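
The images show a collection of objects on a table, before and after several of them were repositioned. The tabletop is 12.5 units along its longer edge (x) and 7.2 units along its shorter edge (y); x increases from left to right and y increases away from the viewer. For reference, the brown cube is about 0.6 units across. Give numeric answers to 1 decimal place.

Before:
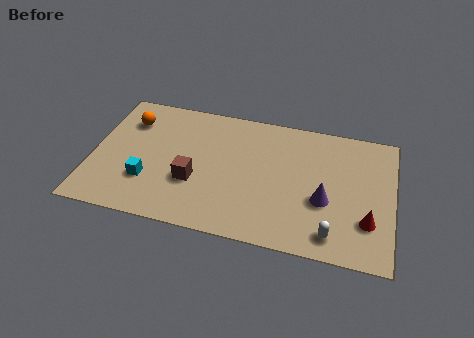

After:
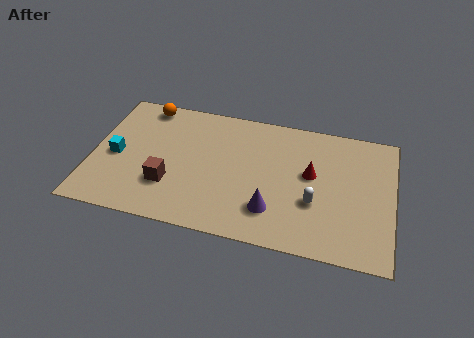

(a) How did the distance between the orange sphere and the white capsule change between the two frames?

-1.5

Before: roughly 9.7 units apart; after: 8.2. That's 1.5 units closer together.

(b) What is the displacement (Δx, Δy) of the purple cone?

(-2.1, -1.0)

The purple cone started near (9.7, 2.8) and ended near (7.6, 1.8).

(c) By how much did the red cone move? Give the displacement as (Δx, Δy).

(-2.4, 2.0)

The red cone started near (11.5, 2.1) and ended near (9.1, 4.1).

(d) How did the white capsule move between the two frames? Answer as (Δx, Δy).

(-0.8, 1.5)

The white capsule started near (10.1, 1.1) and ended near (9.3, 2.6).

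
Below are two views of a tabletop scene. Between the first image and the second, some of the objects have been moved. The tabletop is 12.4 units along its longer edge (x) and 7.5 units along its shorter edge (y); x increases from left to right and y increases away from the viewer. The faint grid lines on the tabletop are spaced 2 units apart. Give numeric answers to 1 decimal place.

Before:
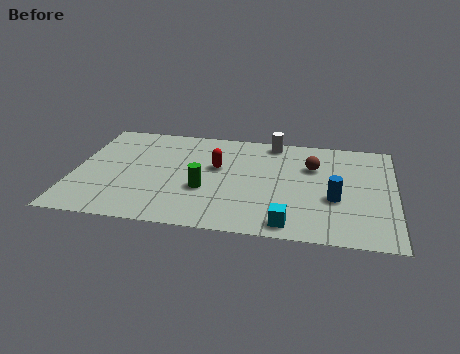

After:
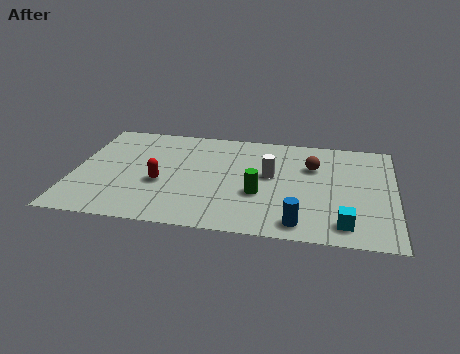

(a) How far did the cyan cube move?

2.1

The cyan cube moved from about (8.4, 0.9) to (10.5, 1.2), a distance of √(2.1² + 0.3²) ≈ 2.1.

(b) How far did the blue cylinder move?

2.3

From (10.1, 2.9) to (8.8, 1.0), the blue cylinder covered √(1.3² + 1.9²) ≈ 2.3 units.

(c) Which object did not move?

the brown sphere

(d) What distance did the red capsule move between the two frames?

2.6

The red capsule was near (5.5, 4.5) before and (3.4, 3.0) after, so it travelled √(2.1² + 1.5²) ≈ 2.6 units.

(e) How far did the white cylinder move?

2.5

From (7.6, 6.7) to (7.6, 4.2), the white cylinder covered √(0.0² + 2.5²) ≈ 2.5 units.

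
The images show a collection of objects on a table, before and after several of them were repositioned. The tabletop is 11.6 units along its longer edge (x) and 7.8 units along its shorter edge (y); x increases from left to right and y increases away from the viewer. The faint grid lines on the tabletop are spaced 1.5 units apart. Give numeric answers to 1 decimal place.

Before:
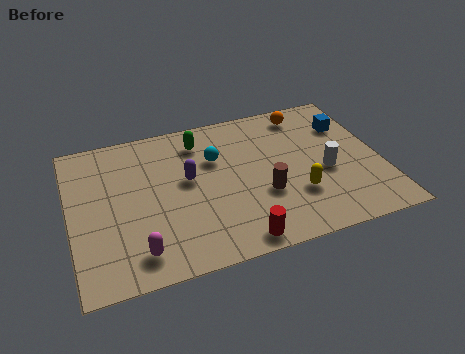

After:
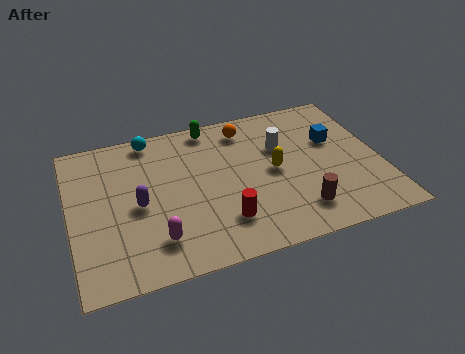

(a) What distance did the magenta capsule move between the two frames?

0.8

The magenta capsule was near (2.3, 1.3) before and (3.0, 1.7) after, so it travelled √(0.7² + 0.4²) ≈ 0.8 units.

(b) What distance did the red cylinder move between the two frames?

1.2

The red cylinder was near (5.9, 0.8) before and (5.5, 1.9) after, so it travelled √(0.4² + 1.1²) ≈ 1.2 units.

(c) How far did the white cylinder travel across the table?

2.3

The white cylinder moved from about (9.5, 3.3) to (8.0, 5.1), a distance of √(1.5² + 1.8²) ≈ 2.3.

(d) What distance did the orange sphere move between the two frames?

2.3

The orange sphere was near (9.1, 6.7) before and (6.8, 6.5) after, so it travelled √(2.3² + 0.2²) ≈ 2.3 units.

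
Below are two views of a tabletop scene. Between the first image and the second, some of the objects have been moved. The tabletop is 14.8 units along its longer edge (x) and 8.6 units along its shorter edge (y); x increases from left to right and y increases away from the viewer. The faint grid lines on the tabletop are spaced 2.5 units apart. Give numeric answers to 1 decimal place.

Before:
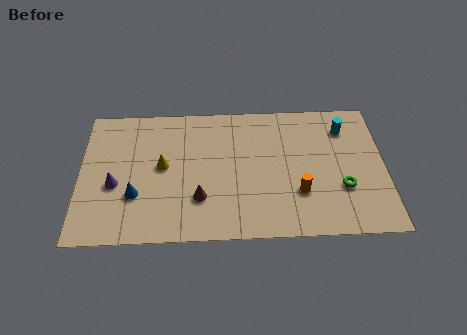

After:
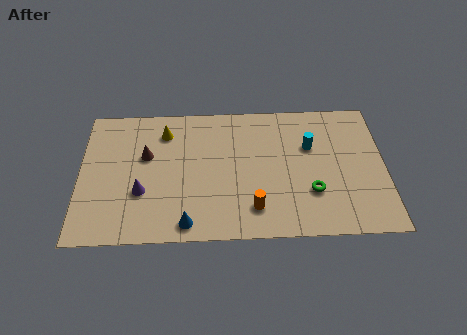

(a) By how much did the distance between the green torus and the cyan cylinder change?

-0.9

They were about 3.8 units apart before and 2.9 after — 0.9 units closer together.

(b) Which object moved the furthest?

the brown cone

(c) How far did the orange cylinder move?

2.4

The orange cylinder moved from about (10.6, 2.7) to (8.4, 1.8), a distance of √(2.2² + 0.9²) ≈ 2.4.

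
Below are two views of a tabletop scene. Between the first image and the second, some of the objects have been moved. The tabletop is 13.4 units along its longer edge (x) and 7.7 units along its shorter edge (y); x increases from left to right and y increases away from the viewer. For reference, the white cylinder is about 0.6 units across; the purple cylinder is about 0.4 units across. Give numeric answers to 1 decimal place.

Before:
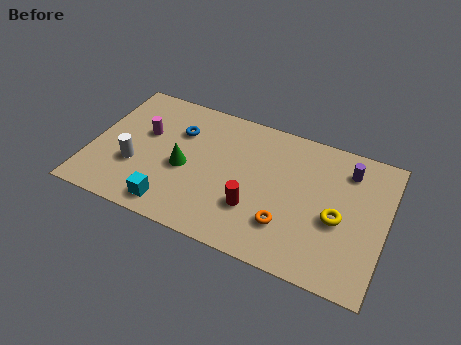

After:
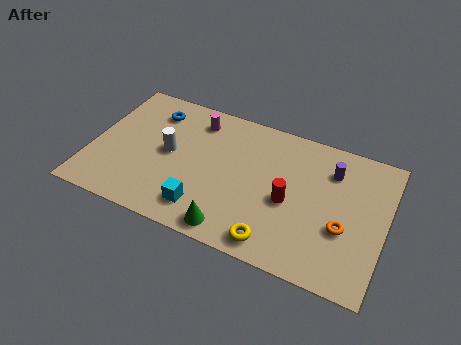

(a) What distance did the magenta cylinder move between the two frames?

2.7

The magenta cylinder was near (2.3, 4.7) before and (4.5, 6.3) after, so it travelled √(2.2² + 1.6²) ≈ 2.7 units.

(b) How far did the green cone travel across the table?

3.5

The green cone moved from about (4.3, 3.4) to (6.8, 0.9), a distance of √(2.5² + 2.5²) ≈ 3.5.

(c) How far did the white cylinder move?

1.9

The white cylinder was near (2.1, 2.7) before and (3.5, 4.0) after, so it travelled √(1.4² + 1.3²) ≈ 1.9 units.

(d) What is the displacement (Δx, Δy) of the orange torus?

(2.5, 0.8)

From the two frames, the orange torus sits at roughly (9.1, 2.1) before and (11.6, 2.9) after.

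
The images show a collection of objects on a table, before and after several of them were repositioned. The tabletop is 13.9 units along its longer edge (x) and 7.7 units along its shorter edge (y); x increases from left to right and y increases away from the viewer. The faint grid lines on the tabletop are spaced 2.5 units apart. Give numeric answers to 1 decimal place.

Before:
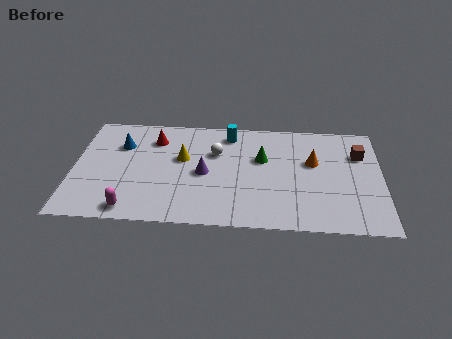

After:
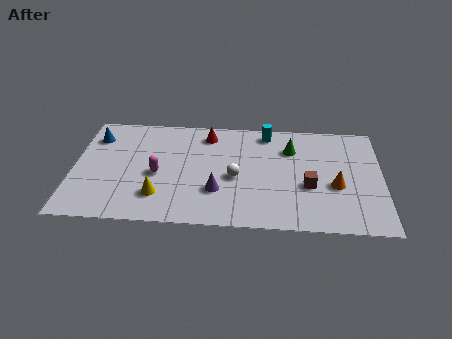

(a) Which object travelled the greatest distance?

the brown cube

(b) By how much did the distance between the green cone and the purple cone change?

+1.7

Before: roughly 2.9 units apart; after: 4.6. That's 1.7 units further apart.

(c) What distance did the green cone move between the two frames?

1.5

From (8.5, 4.8) to (9.8, 5.6), the green cone covered √(1.3² + 0.8²) ≈ 1.5 units.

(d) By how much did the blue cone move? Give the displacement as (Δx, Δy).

(-1.2, 0.5)

The blue cone was at about (2.1, 5.4) and moved to about (0.9, 5.9).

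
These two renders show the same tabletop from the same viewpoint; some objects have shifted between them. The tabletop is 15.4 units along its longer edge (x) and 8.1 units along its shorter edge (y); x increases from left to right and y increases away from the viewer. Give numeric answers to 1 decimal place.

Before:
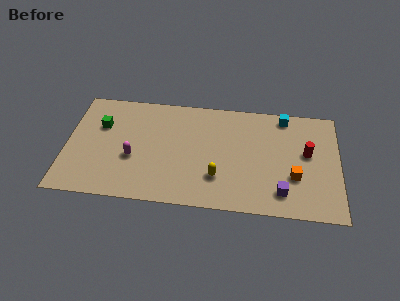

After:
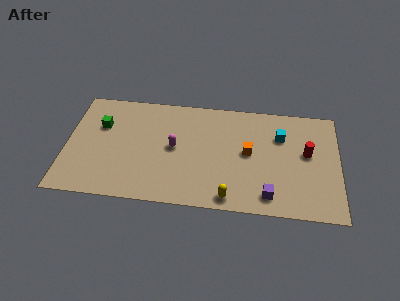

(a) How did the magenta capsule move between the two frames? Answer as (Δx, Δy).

(2.3, 1.0)

The magenta capsule was at about (3.8, 3.2) and moved to about (6.1, 4.2).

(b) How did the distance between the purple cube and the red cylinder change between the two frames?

+0.6

The distance was about 3.3 in the first image and 3.9 in the second, so they moved 0.6 units further apart.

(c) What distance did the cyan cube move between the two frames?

1.5

The cyan cube was near (12.3, 7.2) before and (12.1, 5.7) after, so it travelled √(0.2² + 1.5²) ≈ 1.5 units.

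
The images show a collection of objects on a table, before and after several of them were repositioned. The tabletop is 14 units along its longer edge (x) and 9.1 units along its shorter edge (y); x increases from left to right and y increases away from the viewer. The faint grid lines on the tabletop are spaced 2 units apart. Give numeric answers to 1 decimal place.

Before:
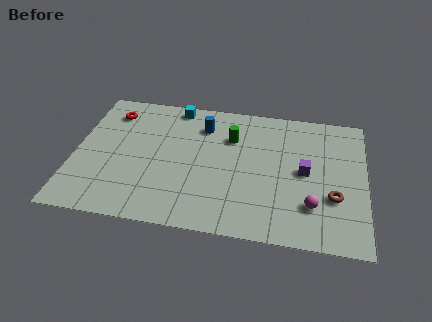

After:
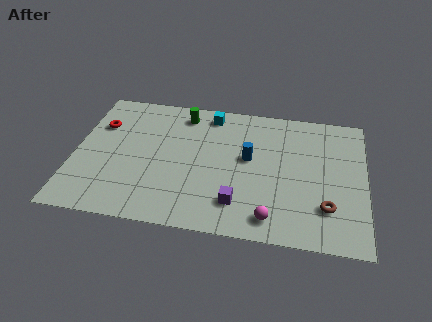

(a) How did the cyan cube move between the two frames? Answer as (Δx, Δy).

(1.7, -0.3)

The cyan cube was at about (4.7, 8.2) and moved to about (6.4, 7.9).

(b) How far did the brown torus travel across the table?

0.8

The brown torus was near (12.5, 3.1) before and (12.2, 2.4) after, so it travelled √(0.3² + 0.7²) ≈ 0.8 units.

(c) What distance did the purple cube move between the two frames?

4.0

The purple cube moved from about (11.1, 4.6) to (8.0, 2.0), a distance of √(3.1² + 2.6²) ≈ 4.0.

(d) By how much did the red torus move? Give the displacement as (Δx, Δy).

(-0.5, -1.0)

The red torus was at about (1.6, 7.3) and moved to about (1.1, 6.3).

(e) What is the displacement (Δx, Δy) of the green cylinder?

(-2.4, 1.3)

The green cylinder was at about (7.5, 6.4) and moved to about (5.1, 7.7).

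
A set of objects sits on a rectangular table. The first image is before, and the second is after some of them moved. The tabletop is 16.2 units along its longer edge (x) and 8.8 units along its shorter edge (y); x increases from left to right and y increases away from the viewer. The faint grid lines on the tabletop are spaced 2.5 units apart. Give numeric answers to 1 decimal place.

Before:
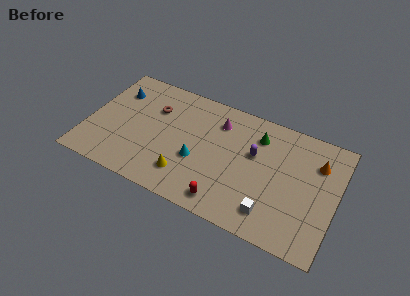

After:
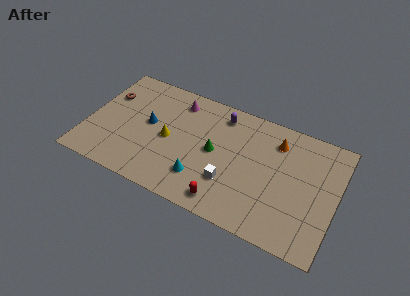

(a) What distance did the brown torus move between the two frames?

3.1

The brown torus moved from about (4.1, 6.1) to (1.0, 6.0), a distance of √(3.1² + 0.1²) ≈ 3.1.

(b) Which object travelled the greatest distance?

the green cone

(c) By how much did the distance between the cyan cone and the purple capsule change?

+1.2

The distance was about 4.0 in the first image and 5.2 in the second, so they moved 1.2 units further apart.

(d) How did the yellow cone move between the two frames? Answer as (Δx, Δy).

(-1.4, 2.2)

The yellow cone was at about (6.7, 2.0) and moved to about (5.3, 4.2).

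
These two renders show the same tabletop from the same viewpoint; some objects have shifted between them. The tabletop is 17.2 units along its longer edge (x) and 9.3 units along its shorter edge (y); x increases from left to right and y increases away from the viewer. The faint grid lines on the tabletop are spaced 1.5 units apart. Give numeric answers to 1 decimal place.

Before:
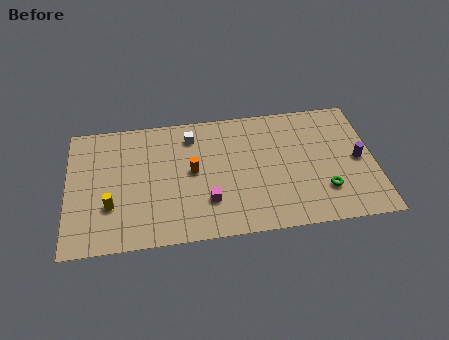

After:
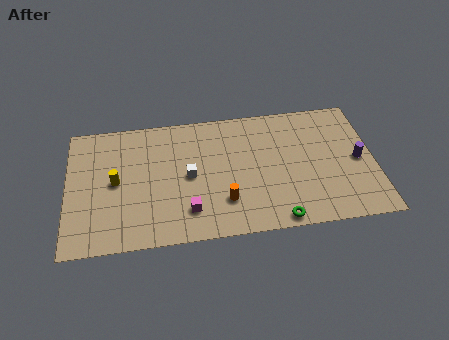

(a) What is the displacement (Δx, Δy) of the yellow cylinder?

(0.3, 1.7)

The yellow cylinder started near (2.4, 3.0) and ended near (2.7, 4.7).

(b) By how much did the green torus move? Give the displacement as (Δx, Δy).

(-2.7, -1.7)

From the two frames, the green torus sits at roughly (14.3, 2.5) before and (11.6, 0.8) after.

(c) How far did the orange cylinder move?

2.9

The orange cylinder was near (7.0, 4.9) before and (8.7, 2.5) after, so it travelled √(1.7² + 2.4²) ≈ 2.9 units.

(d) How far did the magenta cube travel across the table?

1.2

The magenta cube was near (7.8, 2.6) before and (6.7, 2.1) after, so it travelled √(1.1² + 0.5²) ≈ 1.2 units.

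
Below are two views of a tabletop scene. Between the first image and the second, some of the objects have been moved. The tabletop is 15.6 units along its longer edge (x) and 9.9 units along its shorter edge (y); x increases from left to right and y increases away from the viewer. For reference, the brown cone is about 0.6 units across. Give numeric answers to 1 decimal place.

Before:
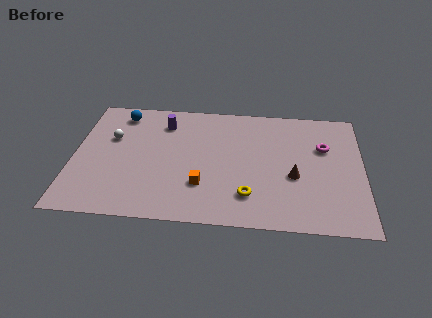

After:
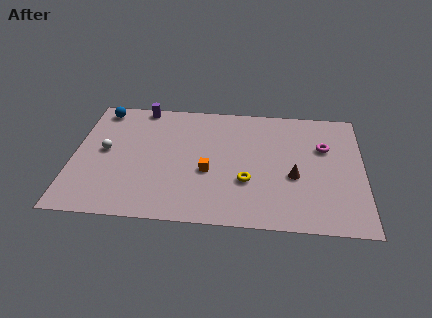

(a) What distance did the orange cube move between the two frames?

1.1

The orange cube was near (7.0, 2.9) before and (7.3, 4.0) after, so it travelled √(0.3² + 1.1²) ≈ 1.1 units.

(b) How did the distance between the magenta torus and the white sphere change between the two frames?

+0.4

The distance was about 11.5 in the first image and 11.9 in the second, so they moved 0.4 units further apart.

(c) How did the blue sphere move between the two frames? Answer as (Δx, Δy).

(-1.1, 0.3)

From the two frames, the blue sphere sits at roughly (2.4, 8.4) before and (1.3, 8.7) after.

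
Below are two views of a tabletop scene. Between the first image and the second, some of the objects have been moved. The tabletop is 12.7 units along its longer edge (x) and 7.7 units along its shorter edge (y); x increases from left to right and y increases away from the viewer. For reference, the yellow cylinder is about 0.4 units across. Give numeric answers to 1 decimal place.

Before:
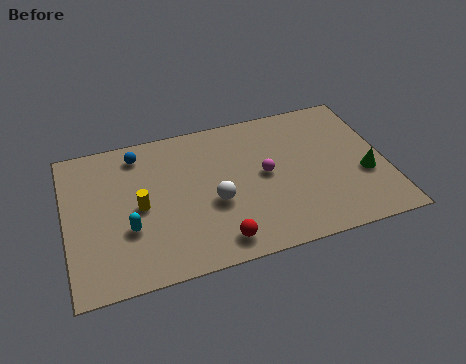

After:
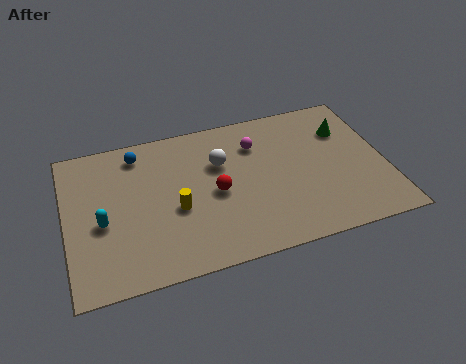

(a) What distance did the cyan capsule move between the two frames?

1.2

The cyan capsule was near (2.4, 2.7) before and (1.4, 3.3) after, so it travelled √(1.0² + 0.6²) ≈ 1.2 units.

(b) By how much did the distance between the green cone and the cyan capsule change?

+0.7

The distance was about 9.4 in the first image and 10.1 in the second, so they moved 0.7 units further apart.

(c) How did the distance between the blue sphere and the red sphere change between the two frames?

-2.0

They were about 6.1 units apart before and 4.1 after — 2.0 units closer together.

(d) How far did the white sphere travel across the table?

2.0

The white sphere moved from about (5.8, 3.1) to (6.2, 5.1), a distance of √(0.4² + 2.0²) ≈ 2.0.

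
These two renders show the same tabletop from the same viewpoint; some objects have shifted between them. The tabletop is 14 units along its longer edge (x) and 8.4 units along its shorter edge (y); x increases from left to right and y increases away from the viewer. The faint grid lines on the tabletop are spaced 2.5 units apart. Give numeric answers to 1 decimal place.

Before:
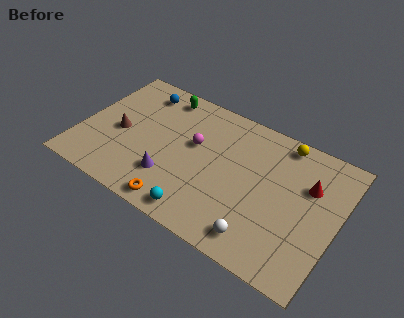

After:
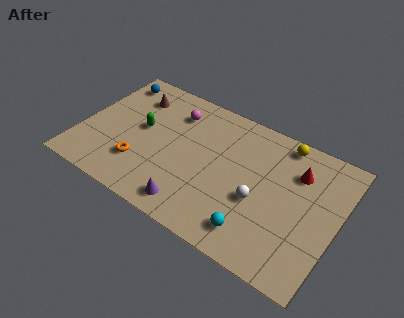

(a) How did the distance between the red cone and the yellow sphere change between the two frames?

-0.8

Before: roughly 2.5 units apart; after: 1.7. That's 0.8 units closer together.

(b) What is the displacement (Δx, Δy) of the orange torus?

(-2.4, 1.4)

The orange torus was at about (5.9, 0.9) and moved to about (3.5, 2.3).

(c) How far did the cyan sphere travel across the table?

2.9

The cyan sphere moved from about (7.1, 1.0) to (10.0, 1.5), a distance of √(2.9² + 0.5²) ≈ 2.9.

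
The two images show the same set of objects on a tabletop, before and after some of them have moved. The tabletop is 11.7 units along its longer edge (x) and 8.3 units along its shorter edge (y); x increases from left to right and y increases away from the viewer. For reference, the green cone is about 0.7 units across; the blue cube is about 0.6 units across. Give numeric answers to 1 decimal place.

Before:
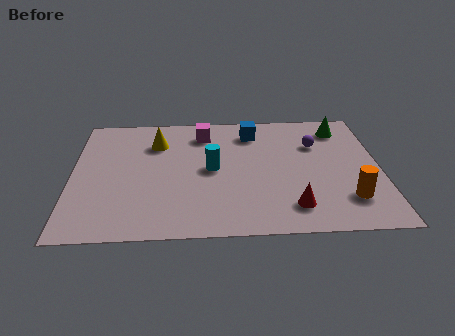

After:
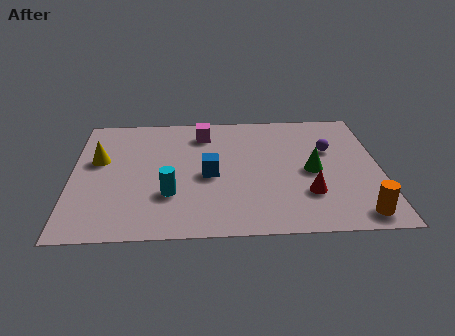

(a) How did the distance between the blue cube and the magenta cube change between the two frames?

+1.0

They were about 1.9 units apart before and 2.9 after — 1.0 units further apart.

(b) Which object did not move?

the magenta cube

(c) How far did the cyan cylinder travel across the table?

2.3

From (5.3, 4.2) to (3.7, 2.6), the cyan cylinder covered √(1.6² + 1.6²) ≈ 2.3 units.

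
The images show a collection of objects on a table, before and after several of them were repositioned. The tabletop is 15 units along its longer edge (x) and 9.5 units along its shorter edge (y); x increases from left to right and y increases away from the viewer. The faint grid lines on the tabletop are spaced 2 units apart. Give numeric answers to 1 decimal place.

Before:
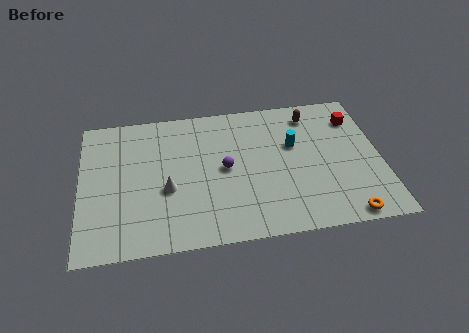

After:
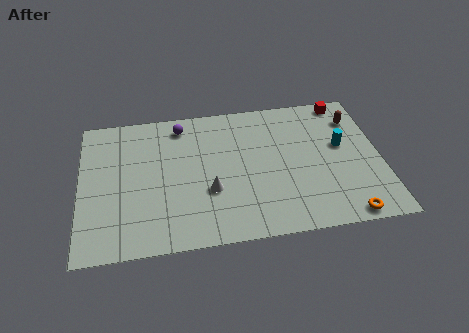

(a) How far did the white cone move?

2.1

The white cone was near (4.3, 3.8) before and (6.4, 3.4) after, so it travelled √(2.1² + 0.4²) ≈ 2.1 units.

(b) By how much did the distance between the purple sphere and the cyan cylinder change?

+4.7

Before: roughly 3.7 units apart; after: 8.4. That's 4.7 units further apart.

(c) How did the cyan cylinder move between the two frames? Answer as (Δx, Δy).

(2.4, -0.4)

The cyan cylinder was at about (10.7, 5.9) and moved to about (13.1, 5.5).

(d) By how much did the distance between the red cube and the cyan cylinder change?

-0.4

They were about 3.5 units apart before and 3.1 after — 0.4 units closer together.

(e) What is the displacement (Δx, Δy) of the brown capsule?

(2.2, -0.6)

From the two frames, the brown capsule sits at roughly (11.7, 7.9) before and (13.9, 7.3) after.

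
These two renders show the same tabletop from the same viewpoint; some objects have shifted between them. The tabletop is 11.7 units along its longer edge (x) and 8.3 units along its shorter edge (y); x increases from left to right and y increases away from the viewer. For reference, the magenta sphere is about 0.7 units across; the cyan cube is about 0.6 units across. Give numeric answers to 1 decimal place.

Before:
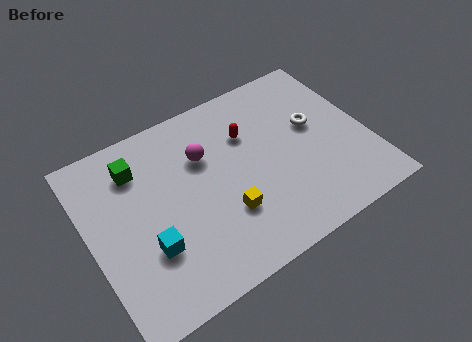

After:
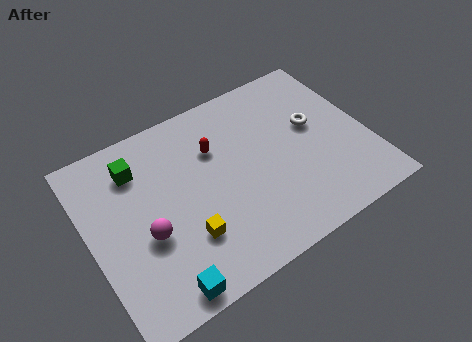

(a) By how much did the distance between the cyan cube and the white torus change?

+0.5

Before: roughly 7.7 units apart; after: 8.2. That's 0.5 units further apart.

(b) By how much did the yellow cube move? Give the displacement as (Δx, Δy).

(-1.7, -0.2)

From the two frames, the yellow cube sits at roughly (5.4, 2.6) before and (3.7, 2.4) after.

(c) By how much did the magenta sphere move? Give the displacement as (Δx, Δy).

(-2.8, -2.3)

From the two frames, the magenta sphere sits at roughly (5.0, 5.6) before and (2.2, 3.3) after.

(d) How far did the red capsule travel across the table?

1.4

The red capsule was near (6.9, 5.7) before and (5.5, 5.7) after, so it travelled √(1.4² + 0.0²) ≈ 1.4 units.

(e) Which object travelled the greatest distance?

the magenta sphere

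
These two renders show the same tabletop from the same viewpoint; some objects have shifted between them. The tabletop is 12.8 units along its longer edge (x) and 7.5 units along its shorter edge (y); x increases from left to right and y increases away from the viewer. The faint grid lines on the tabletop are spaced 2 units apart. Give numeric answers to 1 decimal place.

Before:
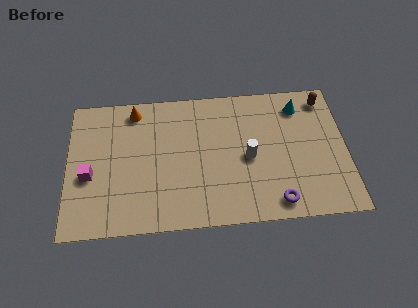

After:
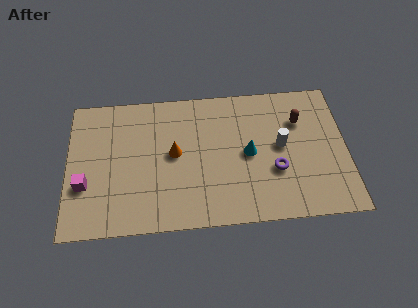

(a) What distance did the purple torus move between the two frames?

1.7

The purple torus moved from about (9.5, 1.0) to (9.5, 2.7), a distance of √(0.0² + 1.7²) ≈ 1.7.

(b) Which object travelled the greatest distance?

the cyan cone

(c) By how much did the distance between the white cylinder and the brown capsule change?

-3.0

They were about 4.6 units apart before and 1.6 after — 3.0 units closer together.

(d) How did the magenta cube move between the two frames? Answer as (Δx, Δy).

(-0.2, -0.5)

The magenta cube started near (1.0, 3.1) and ended near (0.8, 2.6).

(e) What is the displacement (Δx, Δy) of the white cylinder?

(1.5, 0.5)

The white cylinder started near (8.3, 3.5) and ended near (9.8, 4.0).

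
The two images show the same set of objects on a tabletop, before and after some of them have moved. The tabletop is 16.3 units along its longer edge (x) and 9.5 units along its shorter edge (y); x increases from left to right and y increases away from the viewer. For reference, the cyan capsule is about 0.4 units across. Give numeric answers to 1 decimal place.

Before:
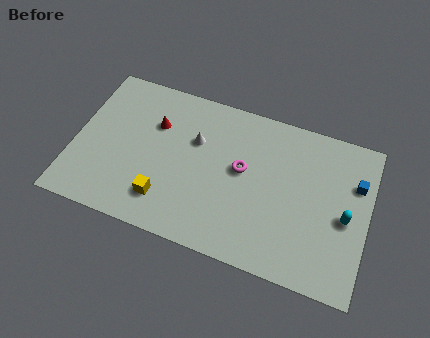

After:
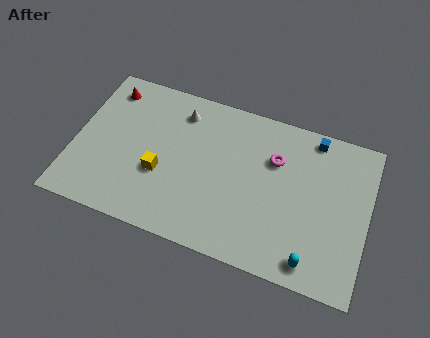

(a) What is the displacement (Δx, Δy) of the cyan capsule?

(-1.6, -3.1)

The cyan capsule was at about (15.1, 4.3) and moved to about (13.5, 1.2).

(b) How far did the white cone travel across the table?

1.8

From (6.6, 6.2) to (5.6, 7.7), the white cone covered √(1.0² + 1.5²) ≈ 1.8 units.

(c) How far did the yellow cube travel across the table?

1.6

The yellow cube moved from about (5.3, 2.1) to (4.9, 3.6), a distance of √(0.4² + 1.5²) ≈ 1.6.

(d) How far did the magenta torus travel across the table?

2.1

The magenta torus moved from about (9.3, 5.3) to (11.0, 6.5), a distance of √(1.7² + 1.2²) ≈ 2.1.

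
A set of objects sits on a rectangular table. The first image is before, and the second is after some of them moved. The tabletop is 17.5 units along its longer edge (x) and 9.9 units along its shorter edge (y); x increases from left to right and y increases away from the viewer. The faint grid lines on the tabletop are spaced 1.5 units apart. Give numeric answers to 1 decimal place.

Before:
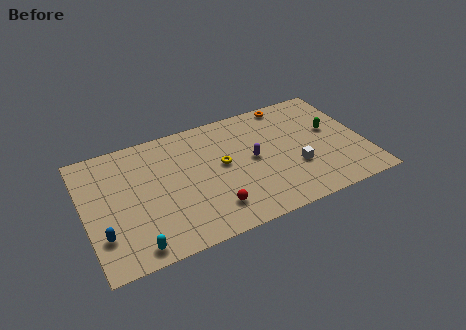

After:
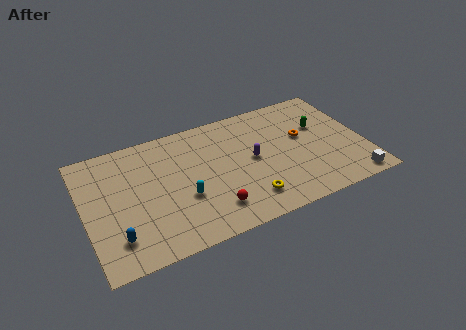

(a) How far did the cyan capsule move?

4.2

From (2.7, 1.1) to (6.0, 3.7), the cyan capsule covered √(3.3² + 2.6²) ≈ 4.2 units.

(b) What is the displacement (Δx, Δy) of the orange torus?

(0.5, -3.2)

From the two frames, the orange torus sits at roughly (13.3, 9.0) before and (13.8, 5.8) after.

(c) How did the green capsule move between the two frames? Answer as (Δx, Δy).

(-0.6, 0.6)

The green capsule started near (15.6, 5.7) and ended near (15.0, 6.3).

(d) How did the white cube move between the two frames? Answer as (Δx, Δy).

(3.3, -2.4)

The white cube was at about (13.0, 3.4) and moved to about (16.3, 1.0).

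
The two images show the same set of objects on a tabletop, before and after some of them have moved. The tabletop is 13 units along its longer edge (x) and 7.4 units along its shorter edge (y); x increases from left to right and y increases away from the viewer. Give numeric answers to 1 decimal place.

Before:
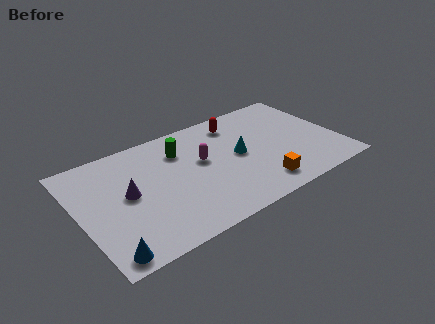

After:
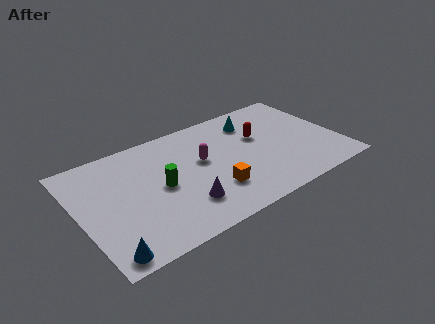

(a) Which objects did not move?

the magenta capsule and the blue cone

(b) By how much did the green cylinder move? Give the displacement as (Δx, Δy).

(-1.3, -1.9)

The green cylinder was at about (5.3, 5.5) and moved to about (4.0, 3.6).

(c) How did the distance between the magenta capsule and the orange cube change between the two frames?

-1.6

Before: roughly 3.8 units apart; after: 2.2. That's 1.6 units closer together.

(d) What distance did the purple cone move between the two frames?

3.2

From (2.4, 3.9) to (4.9, 1.9), the purple cone covered √(2.5² + 2.0²) ≈ 3.2 units.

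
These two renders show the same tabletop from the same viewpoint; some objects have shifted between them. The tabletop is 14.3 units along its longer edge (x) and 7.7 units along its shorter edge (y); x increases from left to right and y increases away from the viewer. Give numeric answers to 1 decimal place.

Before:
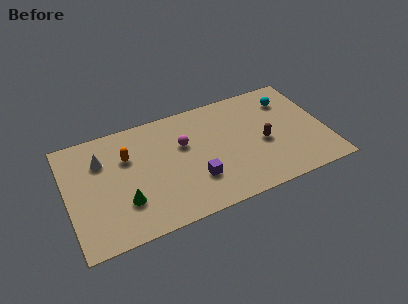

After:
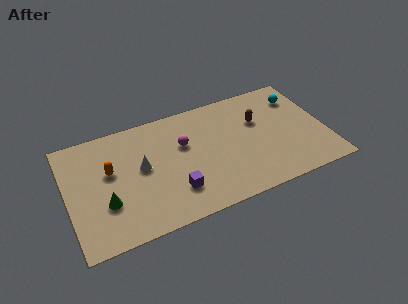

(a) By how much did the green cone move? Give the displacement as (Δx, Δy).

(-1.0, 0.3)

From the two frames, the green cone sits at roughly (3.0, 2.3) before and (2.0, 2.6) after.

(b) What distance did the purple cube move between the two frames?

1.2

The purple cube was near (6.9, 2.3) before and (5.7, 2.0) after, so it travelled √(1.2² + 0.3²) ≈ 1.2 units.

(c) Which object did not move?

the magenta sphere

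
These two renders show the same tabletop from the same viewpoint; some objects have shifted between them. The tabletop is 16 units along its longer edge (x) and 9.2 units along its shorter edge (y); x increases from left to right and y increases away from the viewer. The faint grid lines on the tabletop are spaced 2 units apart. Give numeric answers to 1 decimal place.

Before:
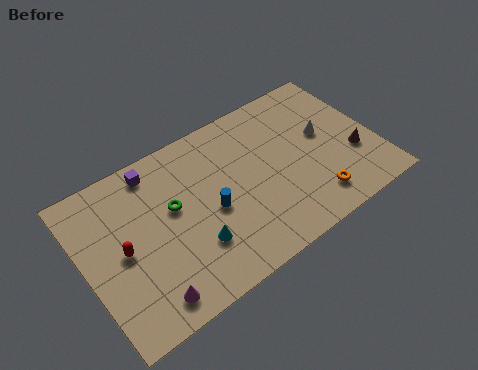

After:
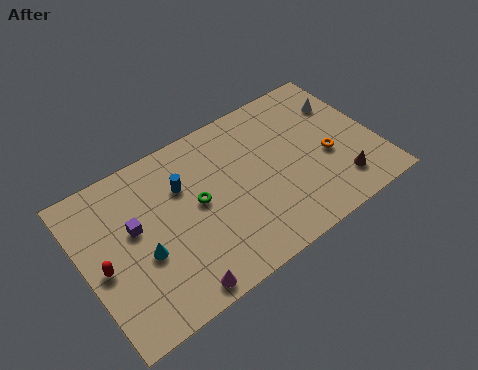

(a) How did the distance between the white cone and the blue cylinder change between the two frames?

+2.4

Before: roughly 6.7 units apart; after: 9.1. That's 2.4 units further apart.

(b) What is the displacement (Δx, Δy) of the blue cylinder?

(-1.2, 2.2)

The blue cylinder was at about (6.8, 4.1) and moved to about (5.6, 6.3).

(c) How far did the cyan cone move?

2.8

The cyan cone moved from about (5.6, 2.7) to (3.0, 3.7), a distance of √(2.6² + 1.0²) ≈ 2.8.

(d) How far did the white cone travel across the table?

1.9

The white cone was near (13.4, 5.2) before and (14.7, 6.6) after, so it travelled √(1.3² + 1.4²) ≈ 1.9 units.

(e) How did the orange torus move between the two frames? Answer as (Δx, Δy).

(1.2, 2.1)

The orange torus started near (12.1, 1.7) and ended near (13.3, 3.8).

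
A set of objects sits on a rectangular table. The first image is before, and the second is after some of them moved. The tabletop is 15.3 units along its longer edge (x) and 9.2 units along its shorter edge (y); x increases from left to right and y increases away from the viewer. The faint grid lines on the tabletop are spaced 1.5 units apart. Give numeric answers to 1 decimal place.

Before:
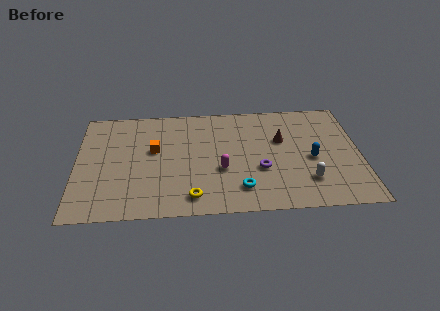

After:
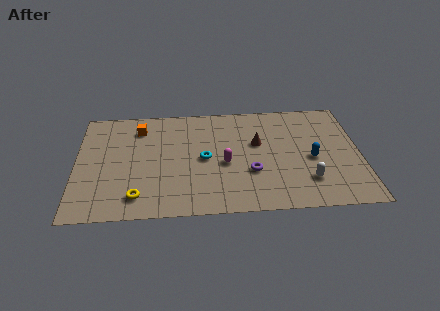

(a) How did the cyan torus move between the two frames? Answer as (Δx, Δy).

(-1.9, 2.6)

From the two frames, the cyan torus sits at roughly (8.8, 1.9) before and (6.9, 4.5) after.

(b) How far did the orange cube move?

2.1

The orange cube was near (4.2, 5.4) before and (3.4, 7.3) after, so it travelled √(0.8² + 1.9²) ≈ 2.1 units.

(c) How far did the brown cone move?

1.3

From (11.1, 5.8) to (9.8, 5.6), the brown cone covered √(1.3² + 0.2²) ≈ 1.3 units.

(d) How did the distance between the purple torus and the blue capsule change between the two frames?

+0.5

The distance was about 2.9 in the first image and 3.4 in the second, so they moved 0.5 units further apart.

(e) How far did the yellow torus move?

2.9

The yellow torus moved from about (6.2, 1.4) to (3.3, 1.6), a distance of √(2.9² + 0.2²) ≈ 2.9.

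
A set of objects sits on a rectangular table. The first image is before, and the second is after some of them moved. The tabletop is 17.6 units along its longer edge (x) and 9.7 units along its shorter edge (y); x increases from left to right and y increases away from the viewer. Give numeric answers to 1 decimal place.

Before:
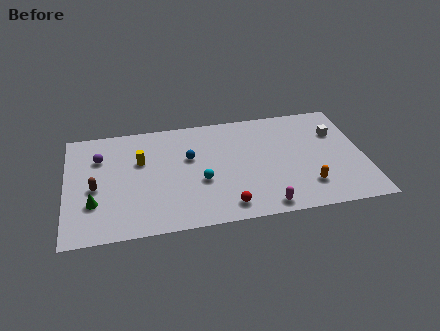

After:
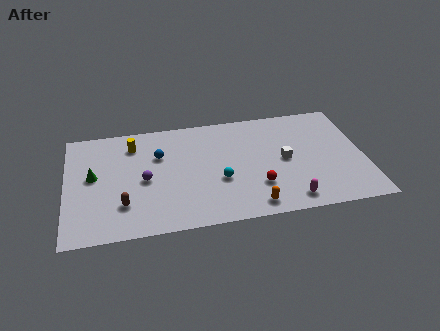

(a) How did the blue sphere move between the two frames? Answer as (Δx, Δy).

(-1.8, 0.5)

The blue sphere started near (7.3, 6.0) and ended near (5.5, 6.5).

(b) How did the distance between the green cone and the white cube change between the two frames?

-3.7

Before: roughly 15.0 units apart; after: 11.3. That's 3.7 units closer together.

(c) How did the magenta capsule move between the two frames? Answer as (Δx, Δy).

(1.5, 0.3)

From the two frames, the magenta capsule sits at roughly (11.5, 1.0) before and (13.0, 1.3) after.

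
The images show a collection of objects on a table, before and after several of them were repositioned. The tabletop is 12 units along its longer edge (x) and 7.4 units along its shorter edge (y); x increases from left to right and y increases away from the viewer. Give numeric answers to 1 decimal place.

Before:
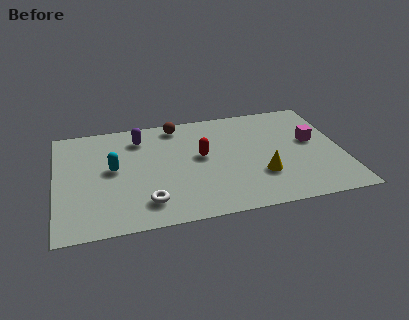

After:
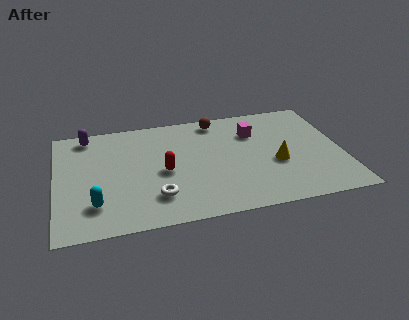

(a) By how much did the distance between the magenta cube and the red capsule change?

-0.4

Before: roughly 4.7 units apart; after: 4.3. That's 0.4 units closer together.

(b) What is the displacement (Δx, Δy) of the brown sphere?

(1.7, 0.0)

The brown sphere was at about (5.2, 6.5) and moved to about (6.9, 6.5).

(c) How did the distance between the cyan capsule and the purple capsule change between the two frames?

+2.5

The distance was about 2.2 in the first image and 4.7 in the second, so they moved 2.5 units further apart.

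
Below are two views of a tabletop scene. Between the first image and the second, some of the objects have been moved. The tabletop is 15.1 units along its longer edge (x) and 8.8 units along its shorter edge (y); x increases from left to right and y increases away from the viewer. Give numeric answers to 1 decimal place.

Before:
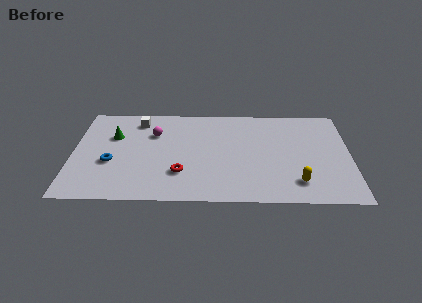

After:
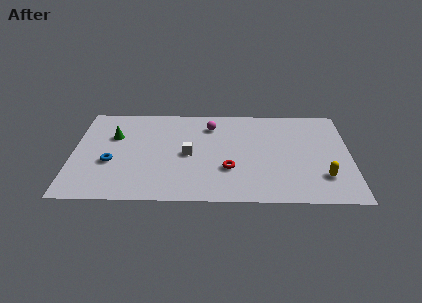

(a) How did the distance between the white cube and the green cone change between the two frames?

+2.4

They were about 2.0 units apart before and 4.4 after — 2.4 units further apart.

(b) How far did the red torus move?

2.6

From (5.9, 2.5) to (8.5, 2.9), the red torus covered √(2.6² + 0.4²) ≈ 2.6 units.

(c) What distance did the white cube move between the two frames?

4.2

The white cube moved from about (3.5, 7.3) to (6.3, 4.2), a distance of √(2.8² + 3.1²) ≈ 4.2.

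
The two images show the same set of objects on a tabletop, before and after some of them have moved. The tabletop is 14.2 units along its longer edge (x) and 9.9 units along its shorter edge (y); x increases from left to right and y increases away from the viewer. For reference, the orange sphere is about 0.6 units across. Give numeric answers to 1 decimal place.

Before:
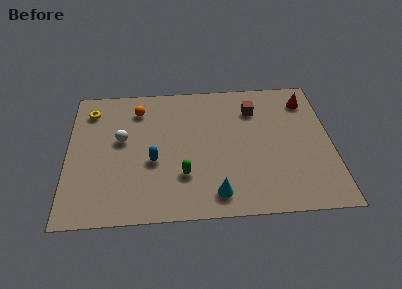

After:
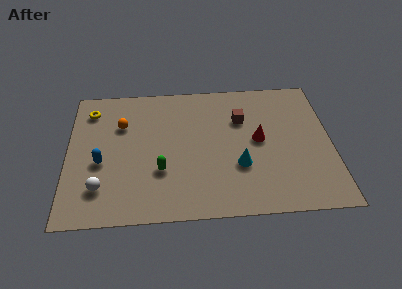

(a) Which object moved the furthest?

the red cone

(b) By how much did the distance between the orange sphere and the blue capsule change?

-1.1

The distance was about 4.0 in the first image and 2.9 in the second, so they moved 1.1 units closer together.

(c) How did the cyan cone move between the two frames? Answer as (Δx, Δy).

(1.3, 1.9)

The cyan cone started near (7.9, 1.5) and ended near (9.2, 3.4).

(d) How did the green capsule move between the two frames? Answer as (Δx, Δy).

(-1.2, 0.4)

The green capsule was at about (6.2, 2.9) and moved to about (5.0, 3.3).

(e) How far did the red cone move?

3.9

The red cone moved from about (13.0, 8.0) to (10.3, 5.2), a distance of √(2.7² + 2.8²) ≈ 3.9.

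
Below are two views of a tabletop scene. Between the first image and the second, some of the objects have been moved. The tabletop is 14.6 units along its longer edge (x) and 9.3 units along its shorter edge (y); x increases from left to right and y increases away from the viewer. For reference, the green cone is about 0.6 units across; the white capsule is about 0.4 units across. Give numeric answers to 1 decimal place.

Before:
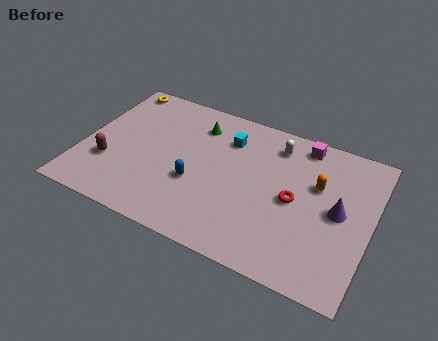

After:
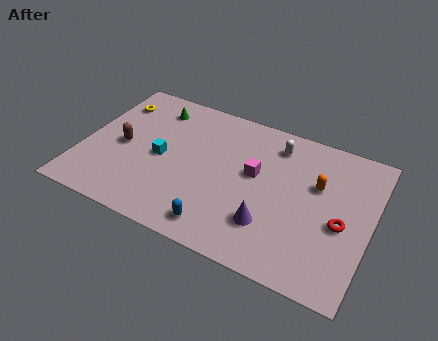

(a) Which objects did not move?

the white capsule and the orange capsule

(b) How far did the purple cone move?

3.9

The purple cone moved from about (13.0, 4.7) to (9.8, 2.5), a distance of √(3.2² + 2.2²) ≈ 3.9.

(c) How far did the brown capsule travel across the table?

1.5

The brown capsule was near (1.5, 3.0) before and (2.0, 4.4) after, so it travelled √(0.5² + 1.4²) ≈ 1.5 units.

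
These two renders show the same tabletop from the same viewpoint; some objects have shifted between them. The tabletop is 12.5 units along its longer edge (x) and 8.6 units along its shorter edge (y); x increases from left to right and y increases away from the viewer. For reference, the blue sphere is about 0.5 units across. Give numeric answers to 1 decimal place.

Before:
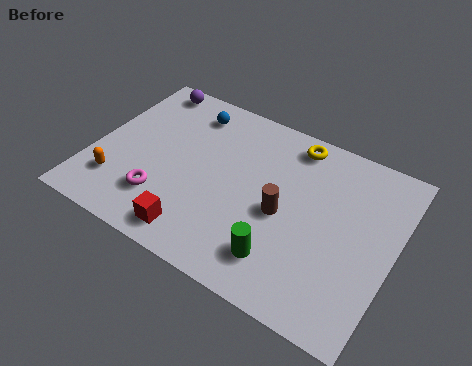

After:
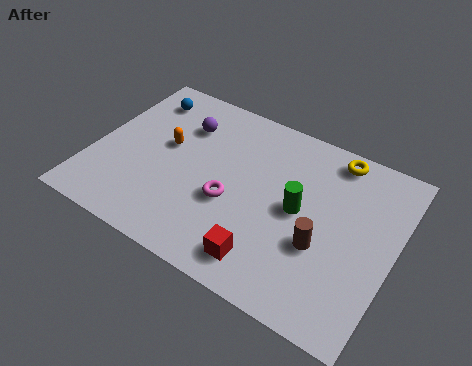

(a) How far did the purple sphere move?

2.4

The purple sphere was near (1.5, 7.7) before and (3.4, 6.3) after, so it travelled √(1.9² + 1.4²) ≈ 2.4 units.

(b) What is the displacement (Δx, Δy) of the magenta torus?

(2.7, 1.2)

From the two frames, the magenta torus sits at roughly (3.2, 2.2) before and (5.9, 3.4) after.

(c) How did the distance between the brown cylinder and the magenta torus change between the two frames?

-1.3

They were about 5.1 units apart before and 3.8 after — 1.3 units closer together.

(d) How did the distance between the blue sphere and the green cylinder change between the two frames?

+0.4

The distance was about 7.2 in the first image and 7.6 in the second, so they moved 0.4 units further apart.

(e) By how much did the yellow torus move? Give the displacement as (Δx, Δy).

(1.7, 0.1)

From the two frames, the yellow torus sits at roughly (7.9, 7.5) before and (9.6, 7.6) after.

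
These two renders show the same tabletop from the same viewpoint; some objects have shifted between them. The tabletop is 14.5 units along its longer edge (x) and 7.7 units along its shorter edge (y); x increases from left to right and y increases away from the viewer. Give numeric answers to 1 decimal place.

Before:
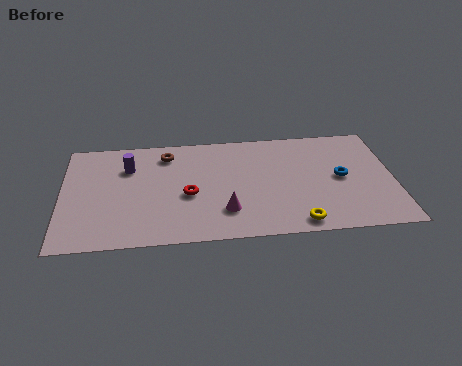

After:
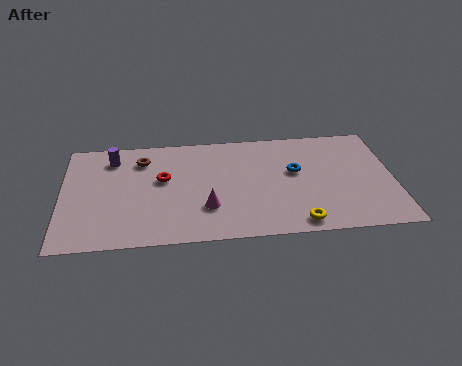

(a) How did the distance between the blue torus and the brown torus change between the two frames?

-1.1

The distance was about 8.0 in the first image and 6.9 in the second, so they moved 1.1 units closer together.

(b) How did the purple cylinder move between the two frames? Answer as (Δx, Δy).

(-0.7, 0.7)

From the two frames, the purple cylinder sits at roughly (2.9, 5.5) before and (2.2, 6.2) after.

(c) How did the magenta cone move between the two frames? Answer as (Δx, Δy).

(-0.8, 0.3)

The magenta cone was at about (7.1, 2.0) and moved to about (6.3, 2.3).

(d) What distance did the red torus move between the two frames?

1.6

The red torus was near (5.5, 3.3) before and (4.4, 4.5) after, so it travelled √(1.1² + 1.2²) ≈ 1.6 units.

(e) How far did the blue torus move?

2.1

From (12.2, 3.9) to (10.2, 4.5), the blue torus covered √(2.0² + 0.6²) ≈ 2.1 units.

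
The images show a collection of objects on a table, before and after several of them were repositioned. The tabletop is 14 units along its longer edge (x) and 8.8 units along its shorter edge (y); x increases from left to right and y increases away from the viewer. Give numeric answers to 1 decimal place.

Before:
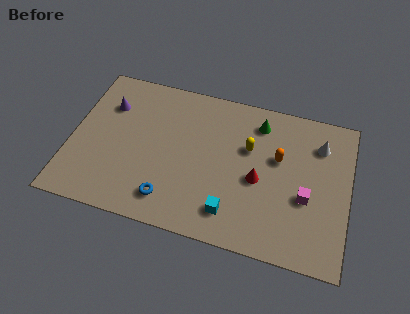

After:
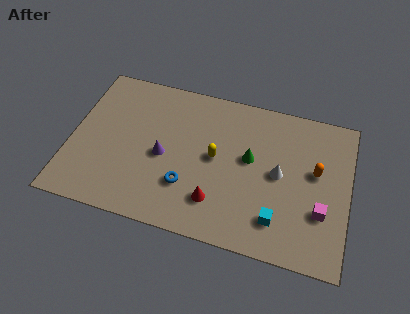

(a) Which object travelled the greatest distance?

the purple cone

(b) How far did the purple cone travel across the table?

3.8

The purple cone moved from about (1.7, 6.3) to (4.7, 4.0), a distance of √(3.0² + 2.3²) ≈ 3.8.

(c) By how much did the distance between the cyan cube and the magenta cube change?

-1.7

They were about 4.0 units apart before and 2.3 after — 1.7 units closer together.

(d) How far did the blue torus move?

1.3

From (5.2, 1.6) to (6.0, 2.6), the blue torus covered √(0.8² + 1.0²) ≈ 1.3 units.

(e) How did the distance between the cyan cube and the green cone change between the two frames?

-2.1

They were about 5.6 units apart before and 3.5 after — 2.1 units closer together.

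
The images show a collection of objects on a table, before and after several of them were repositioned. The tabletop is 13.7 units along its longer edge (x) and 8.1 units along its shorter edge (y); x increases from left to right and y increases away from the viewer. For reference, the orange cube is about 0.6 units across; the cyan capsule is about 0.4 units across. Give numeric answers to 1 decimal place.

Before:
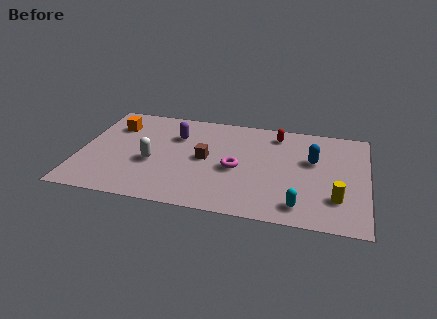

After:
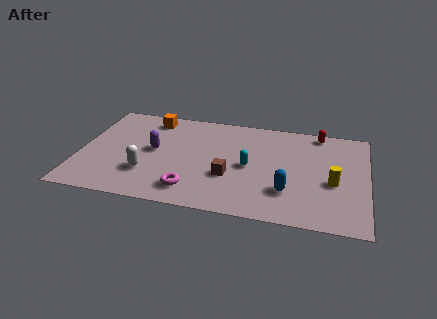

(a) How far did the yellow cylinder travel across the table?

1.2

The yellow cylinder was near (12.3, 2.2) before and (12.1, 3.4) after, so it travelled √(0.2² + 1.2²) ≈ 1.2 units.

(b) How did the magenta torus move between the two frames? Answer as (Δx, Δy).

(-2.0, -2.1)

The magenta torus started near (7.5, 3.6) and ended near (5.5, 1.5).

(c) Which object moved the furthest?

the cyan capsule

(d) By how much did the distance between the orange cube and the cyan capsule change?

-4.5

They were about 10.2 units apart before and 5.7 after — 4.5 units closer together.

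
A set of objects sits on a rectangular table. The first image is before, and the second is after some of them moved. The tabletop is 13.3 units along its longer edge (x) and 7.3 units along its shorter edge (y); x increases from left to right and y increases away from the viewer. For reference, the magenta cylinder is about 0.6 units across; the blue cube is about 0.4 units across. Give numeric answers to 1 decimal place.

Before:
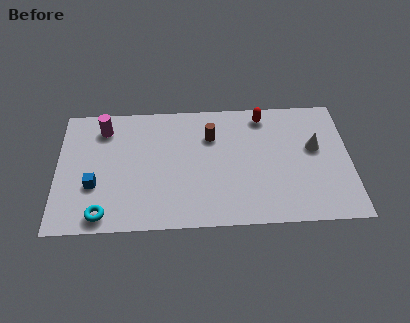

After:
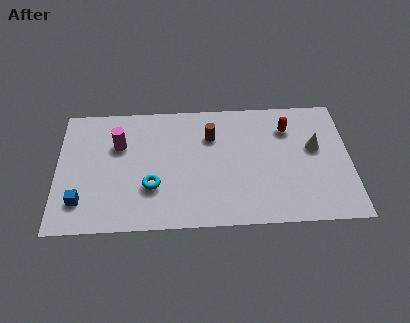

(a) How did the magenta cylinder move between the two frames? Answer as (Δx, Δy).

(0.7, -1.0)

From the two frames, the magenta cylinder sits at roughly (2.1, 5.9) before and (2.8, 4.9) after.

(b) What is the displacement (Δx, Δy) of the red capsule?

(1.1, -0.8)

The red capsule started near (9.4, 6.3) and ended near (10.5, 5.5).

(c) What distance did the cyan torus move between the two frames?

2.7

The cyan torus moved from about (2.1, 0.9) to (4.3, 2.4), a distance of √(2.2² + 1.5²) ≈ 2.7.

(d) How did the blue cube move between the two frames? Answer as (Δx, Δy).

(-0.6, -0.9)

From the two frames, the blue cube sits at roughly (1.7, 2.6) before and (1.1, 1.7) after.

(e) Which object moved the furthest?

the cyan torus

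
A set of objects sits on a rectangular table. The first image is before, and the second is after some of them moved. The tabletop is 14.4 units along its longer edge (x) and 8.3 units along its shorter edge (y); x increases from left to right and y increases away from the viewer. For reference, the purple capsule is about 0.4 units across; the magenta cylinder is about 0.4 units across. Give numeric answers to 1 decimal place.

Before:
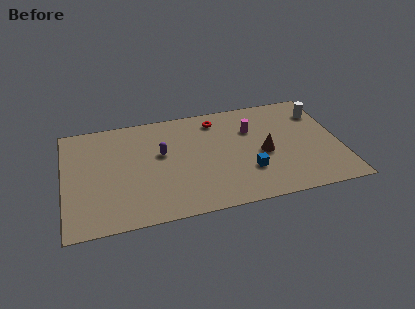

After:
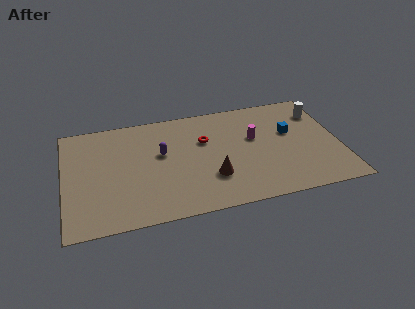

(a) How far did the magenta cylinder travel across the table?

0.7

The magenta cylinder moved from about (9.9, 5.7) to (10.0, 5.0), a distance of √(0.1² + 0.7²) ≈ 0.7.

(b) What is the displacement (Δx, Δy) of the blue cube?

(2.4, 2.5)

The blue cube started near (9.5, 2.5) and ended near (11.9, 5.0).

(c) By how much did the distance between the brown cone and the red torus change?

-1.0

They were about 3.9 units apart before and 2.9 after — 1.0 units closer together.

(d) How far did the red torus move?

1.7

The red torus was near (8.1, 6.9) before and (7.4, 5.4) after, so it travelled √(0.7² + 1.5²) ≈ 1.7 units.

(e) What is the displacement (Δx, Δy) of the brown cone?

(-2.8, -1.2)

The brown cone started near (10.4, 3.7) and ended near (7.6, 2.5).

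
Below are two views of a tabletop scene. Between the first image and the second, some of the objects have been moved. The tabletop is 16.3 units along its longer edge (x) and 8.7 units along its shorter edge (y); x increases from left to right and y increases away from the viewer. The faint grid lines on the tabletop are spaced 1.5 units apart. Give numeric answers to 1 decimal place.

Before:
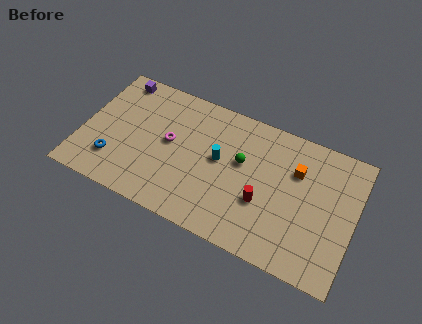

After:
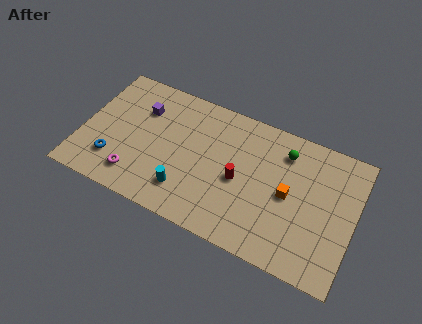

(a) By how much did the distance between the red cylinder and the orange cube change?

-0.4

They were about 3.3 units apart before and 2.9 after — 0.4 units closer together.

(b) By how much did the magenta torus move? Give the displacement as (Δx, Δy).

(-1.7, -3.0)

From the two frames, the magenta torus sits at roughly (5.2, 4.7) before and (3.5, 1.7) after.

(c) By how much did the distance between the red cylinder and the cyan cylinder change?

+0.4

The distance was about 3.2 in the first image and 3.6 in the second, so they moved 0.4 units further apart.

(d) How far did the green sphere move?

2.9

From (9.5, 5.2) to (11.9, 6.9), the green sphere covered √(2.4² + 1.7²) ≈ 2.9 units.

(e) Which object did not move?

the blue torus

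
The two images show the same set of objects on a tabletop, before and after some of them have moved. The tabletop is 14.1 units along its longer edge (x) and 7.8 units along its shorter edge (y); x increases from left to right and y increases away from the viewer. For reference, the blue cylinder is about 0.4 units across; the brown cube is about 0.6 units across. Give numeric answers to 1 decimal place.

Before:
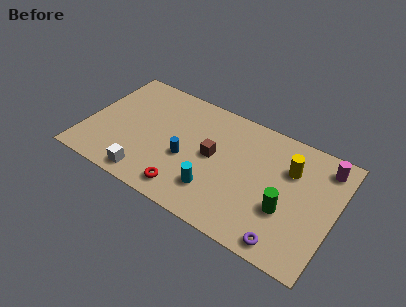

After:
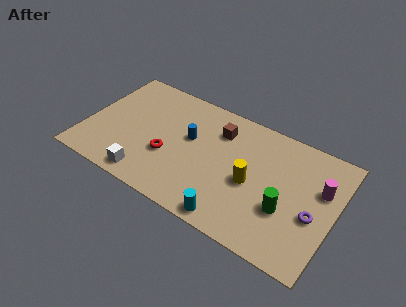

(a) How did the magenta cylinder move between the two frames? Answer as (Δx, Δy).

(0.0, -1.5)

The magenta cylinder started near (13.2, 6.5) and ended near (13.2, 5.0).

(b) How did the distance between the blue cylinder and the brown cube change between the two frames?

+0.3

The distance was about 1.7 in the first image and 2.0 in the second, so they moved 0.3 units further apart.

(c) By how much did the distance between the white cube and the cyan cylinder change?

+1.1

They were about 3.8 units apart before and 4.9 after — 1.1 units further apart.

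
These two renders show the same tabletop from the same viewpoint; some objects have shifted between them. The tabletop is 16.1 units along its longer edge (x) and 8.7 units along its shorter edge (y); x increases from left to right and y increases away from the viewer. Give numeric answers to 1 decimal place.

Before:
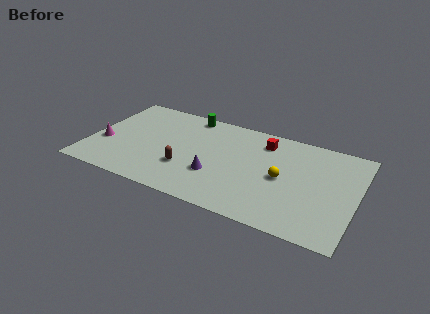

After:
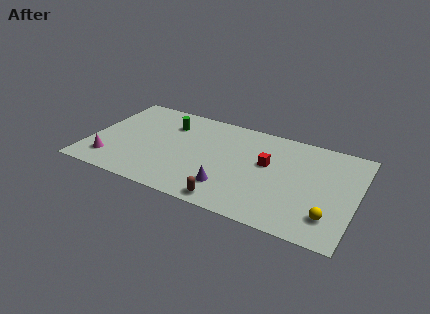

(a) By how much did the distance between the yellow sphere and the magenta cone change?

+2.4

Before: roughly 10.8 units apart; after: 13.2. That's 2.4 units further apart.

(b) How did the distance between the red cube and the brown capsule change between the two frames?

-1.4

Before: roughly 6.0 units apart; after: 4.6. That's 1.4 units closer together.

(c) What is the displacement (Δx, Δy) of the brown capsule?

(2.9, -1.9)

The brown capsule started near (6.0, 2.8) and ended near (8.9, 0.9).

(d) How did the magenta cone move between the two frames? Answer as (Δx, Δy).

(0.6, -1.5)

From the two frames, the magenta cone sits at roughly (0.9, 3.3) before and (1.5, 1.8) after.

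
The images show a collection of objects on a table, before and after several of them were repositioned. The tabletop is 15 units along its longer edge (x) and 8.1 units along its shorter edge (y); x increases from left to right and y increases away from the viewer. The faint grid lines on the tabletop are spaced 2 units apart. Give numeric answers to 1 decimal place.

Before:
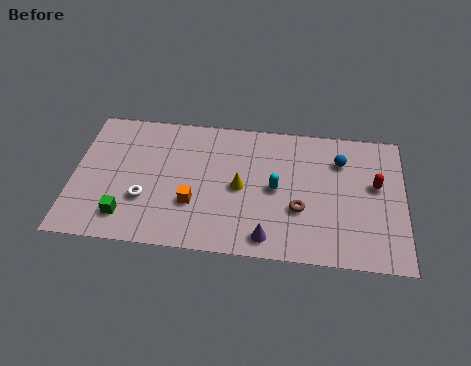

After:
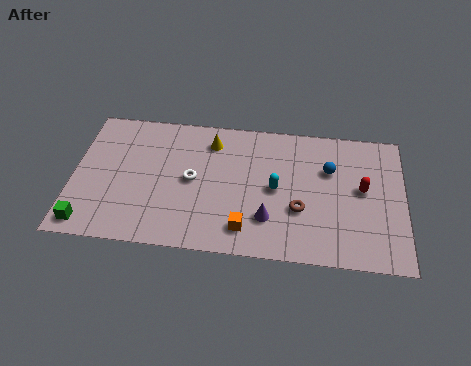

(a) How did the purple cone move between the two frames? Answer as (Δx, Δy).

(0.0, 1.1)

From the two frames, the purple cone sits at roughly (8.9, 1.1) before and (8.9, 2.2) after.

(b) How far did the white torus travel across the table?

2.5

The white torus moved from about (3.3, 2.7) to (5.4, 4.1), a distance of √(2.1² + 1.4²) ≈ 2.5.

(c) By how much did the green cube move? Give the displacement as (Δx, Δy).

(-1.7, -0.6)

From the two frames, the green cube sits at roughly (2.5, 1.6) before and (0.8, 1.0) after.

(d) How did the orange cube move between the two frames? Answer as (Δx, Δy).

(2.4, -1.2)

The orange cube started near (5.5, 2.7) and ended near (7.9, 1.5).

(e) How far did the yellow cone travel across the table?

3.0

From (7.6, 3.9) to (6.2, 6.5), the yellow cone covered √(1.4² + 2.6²) ≈ 3.0 units.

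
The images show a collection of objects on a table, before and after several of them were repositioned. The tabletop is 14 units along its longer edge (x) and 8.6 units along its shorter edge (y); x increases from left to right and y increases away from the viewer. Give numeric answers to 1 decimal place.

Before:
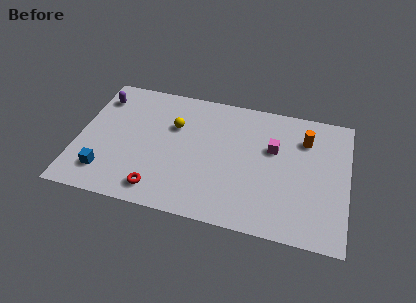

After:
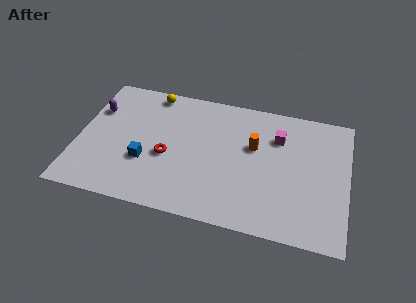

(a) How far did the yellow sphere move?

2.4

The yellow sphere moved from about (4.9, 5.7) to (3.6, 7.7), a distance of √(1.3² + 2.0²) ≈ 2.4.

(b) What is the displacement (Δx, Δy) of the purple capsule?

(-0.1, -0.9)

The purple capsule was at about (0.9, 6.8) and moved to about (0.8, 5.9).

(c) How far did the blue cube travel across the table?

2.3

The blue cube was near (1.6, 1.8) before and (3.6, 3.0) after, so it travelled √(2.0² + 1.2²) ≈ 2.3 units.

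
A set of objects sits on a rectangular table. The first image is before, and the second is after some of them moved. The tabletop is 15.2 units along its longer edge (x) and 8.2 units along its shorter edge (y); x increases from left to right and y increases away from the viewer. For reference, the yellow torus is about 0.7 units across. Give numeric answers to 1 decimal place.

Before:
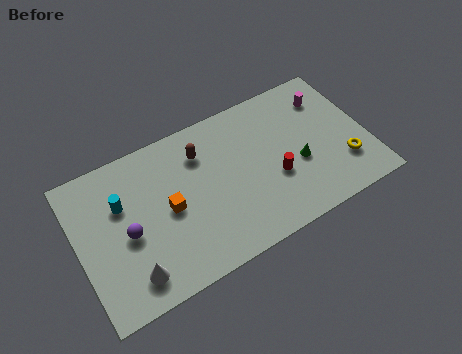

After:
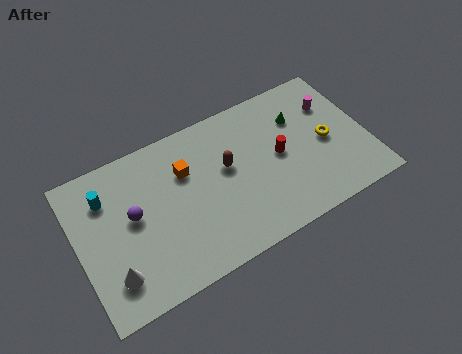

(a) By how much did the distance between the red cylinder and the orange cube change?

-0.6

The distance was about 5.6 in the first image and 5.0 in the second, so they moved 0.6 units closer together.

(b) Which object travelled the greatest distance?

the green cone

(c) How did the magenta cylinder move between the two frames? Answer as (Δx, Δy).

(0.2, -0.5)

The magenta cylinder started near (13.5, 6.3) and ended near (13.7, 5.8).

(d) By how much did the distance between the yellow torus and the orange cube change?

-1.8

The distance was about 9.3 in the first image and 7.5 in the second, so they moved 1.8 units closer together.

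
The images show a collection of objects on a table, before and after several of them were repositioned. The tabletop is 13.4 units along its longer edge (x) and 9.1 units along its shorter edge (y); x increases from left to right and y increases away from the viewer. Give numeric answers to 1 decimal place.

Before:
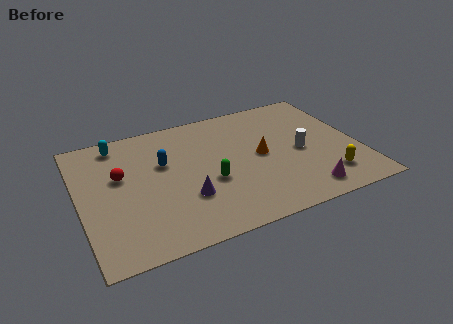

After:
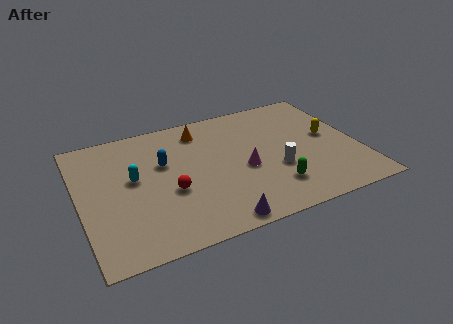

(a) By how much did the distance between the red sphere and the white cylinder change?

-3.6

They were about 8.7 units apart before and 5.1 after — 3.6 units closer together.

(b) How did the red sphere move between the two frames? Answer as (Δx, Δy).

(2.2, -1.9)

The red sphere started near (2.0, 5.5) and ended near (4.2, 3.6).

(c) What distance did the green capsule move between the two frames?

3.3

The green capsule moved from about (6.1, 3.6) to (9.0, 2.1), a distance of √(2.9² + 1.5²) ≈ 3.3.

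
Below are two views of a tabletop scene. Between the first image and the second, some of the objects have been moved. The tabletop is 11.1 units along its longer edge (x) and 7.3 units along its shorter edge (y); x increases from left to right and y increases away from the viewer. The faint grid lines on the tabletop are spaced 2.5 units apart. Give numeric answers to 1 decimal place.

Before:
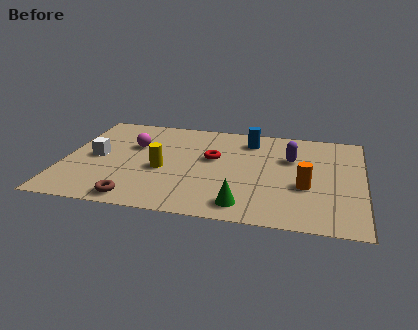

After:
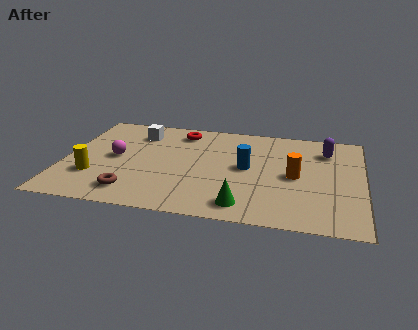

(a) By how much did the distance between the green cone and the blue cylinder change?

-2.1

They were about 4.8 units apart before and 2.7 after — 2.1 units closer together.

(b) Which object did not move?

the green cone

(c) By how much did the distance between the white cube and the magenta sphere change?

+0.4

The distance was about 1.7 in the first image and 2.1 in the second, so they moved 0.4 units further apart.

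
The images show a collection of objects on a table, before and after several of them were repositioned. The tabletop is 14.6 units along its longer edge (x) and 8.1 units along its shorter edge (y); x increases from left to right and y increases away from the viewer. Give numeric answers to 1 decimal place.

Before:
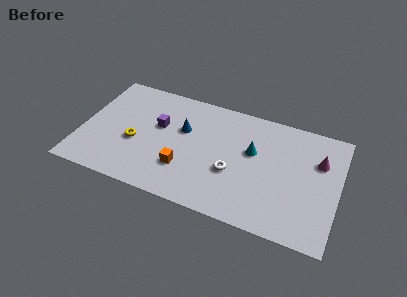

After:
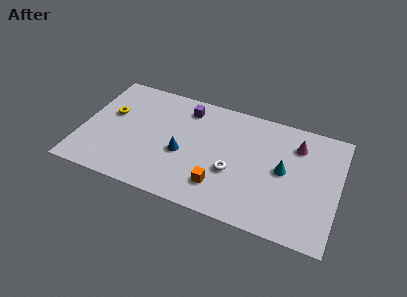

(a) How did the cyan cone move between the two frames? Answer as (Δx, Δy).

(1.8, -0.7)

From the two frames, the cyan cone sits at roughly (9.7, 4.9) before and (11.5, 4.2) after.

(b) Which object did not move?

the white torus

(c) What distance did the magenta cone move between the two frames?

1.5

From (13.4, 5.5) to (12.1, 6.2), the magenta cone covered √(1.3² + 0.7²) ≈ 1.5 units.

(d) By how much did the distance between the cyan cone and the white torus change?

+0.9

The distance was about 2.1 in the first image and 3.0 in the second, so they moved 0.9 units further apart.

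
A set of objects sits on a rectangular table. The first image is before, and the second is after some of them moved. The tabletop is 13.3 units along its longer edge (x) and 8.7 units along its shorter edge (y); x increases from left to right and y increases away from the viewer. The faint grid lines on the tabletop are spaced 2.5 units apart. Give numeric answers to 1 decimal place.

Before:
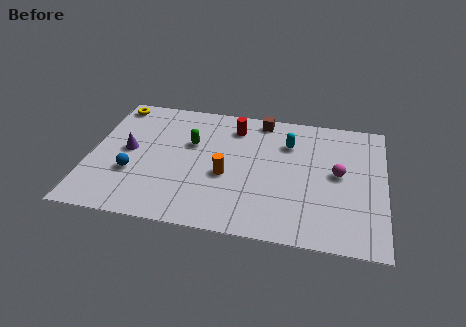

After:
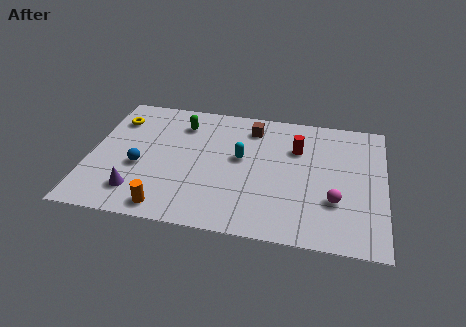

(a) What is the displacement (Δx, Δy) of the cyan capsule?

(-2.1, -1.4)

The cyan capsule was at about (8.9, 6.3) and moved to about (6.8, 4.9).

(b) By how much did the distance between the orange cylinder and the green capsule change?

+3.3

The distance was about 2.5 in the first image and 5.8 in the second, so they moved 3.3 units further apart.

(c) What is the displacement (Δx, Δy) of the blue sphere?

(0.3, 0.5)

The blue sphere started near (2.0, 3.0) and ended near (2.3, 3.5).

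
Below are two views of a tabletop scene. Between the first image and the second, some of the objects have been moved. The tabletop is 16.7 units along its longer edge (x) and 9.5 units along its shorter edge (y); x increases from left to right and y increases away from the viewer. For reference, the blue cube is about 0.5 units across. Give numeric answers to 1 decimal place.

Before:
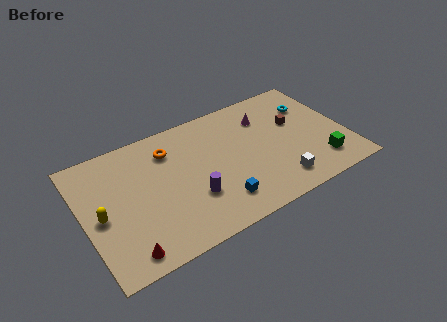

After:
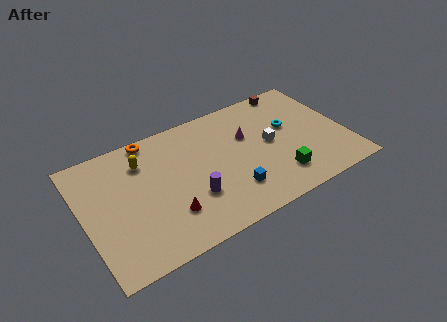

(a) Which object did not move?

the purple cylinder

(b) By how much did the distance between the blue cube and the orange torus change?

+1.8

The distance was about 5.8 in the first image and 7.6 in the second, so they moved 1.8 units further apart.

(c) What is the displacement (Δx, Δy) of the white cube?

(0.0, 3.2)

The white cube was at about (11.9, 1.7) and moved to about (11.9, 4.9).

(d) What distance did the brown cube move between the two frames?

2.9

The brown cube was near (13.7, 5.8) before and (14.0, 8.7) after, so it travelled √(0.3² + 2.9²) ≈ 2.9 units.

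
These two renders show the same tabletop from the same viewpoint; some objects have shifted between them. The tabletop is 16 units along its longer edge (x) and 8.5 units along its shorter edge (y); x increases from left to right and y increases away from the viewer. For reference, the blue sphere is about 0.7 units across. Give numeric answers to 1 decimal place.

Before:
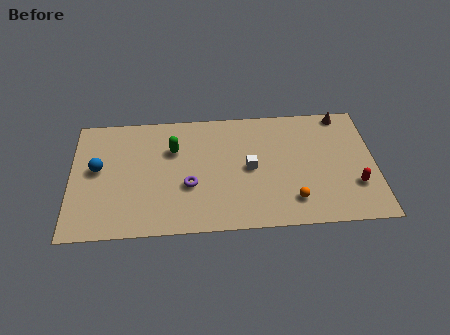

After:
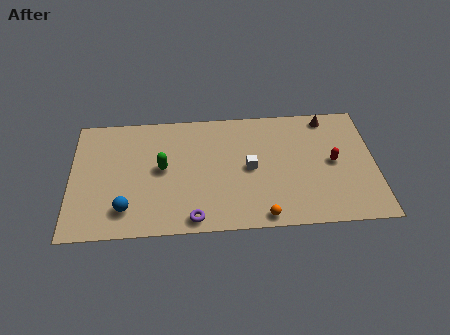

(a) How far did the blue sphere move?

3.3

The blue sphere moved from about (1.4, 4.7) to (2.9, 1.8), a distance of √(1.5² + 2.9²) ≈ 3.3.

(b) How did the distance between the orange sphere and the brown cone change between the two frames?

+1.1

They were about 6.5 units apart before and 7.6 after — 1.1 units further apart.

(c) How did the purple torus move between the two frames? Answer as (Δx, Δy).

(0.2, -2.3)

From the two frames, the purple torus sits at roughly (6.2, 3.2) before and (6.4, 0.9) after.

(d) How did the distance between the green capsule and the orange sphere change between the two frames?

-1.0

They were about 7.4 units apart before and 6.4 after — 1.0 units closer together.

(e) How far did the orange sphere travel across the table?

1.9

The orange sphere was near (11.6, 1.8) before and (10.0, 0.8) after, so it travelled √(1.6² + 1.0²) ≈ 1.9 units.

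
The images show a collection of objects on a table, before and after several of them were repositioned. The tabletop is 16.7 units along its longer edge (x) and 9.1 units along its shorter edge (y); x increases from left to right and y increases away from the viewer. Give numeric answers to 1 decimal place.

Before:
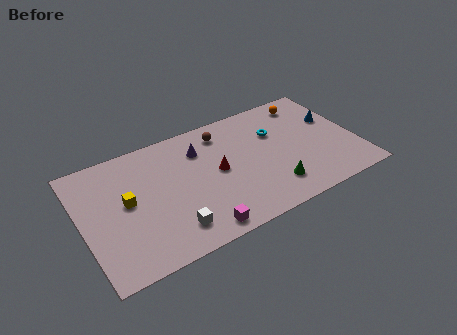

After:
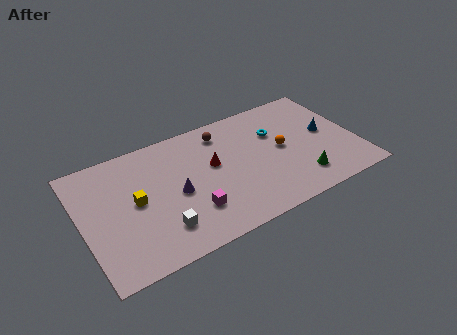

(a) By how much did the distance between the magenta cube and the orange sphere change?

-4.0

They were about 10.3 units apart before and 6.3 after — 4.0 units closer together.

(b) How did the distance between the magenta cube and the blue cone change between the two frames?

-1.2

Before: roughly 10.2 units apart; after: 9.0. That's 1.2 units closer together.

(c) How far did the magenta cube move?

1.5

From (6.5, 1.0) to (6.3, 2.5), the magenta cube covered √(0.2² + 1.5²) ≈ 1.5 units.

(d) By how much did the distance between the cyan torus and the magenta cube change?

-0.8

The distance was about 7.5 in the first image and 6.7 in the second, so they moved 0.8 units closer together.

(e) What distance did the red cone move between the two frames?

0.6

From (8.2, 4.7) to (8.0, 5.3), the red cone covered √(0.2² + 0.6²) ≈ 0.6 units.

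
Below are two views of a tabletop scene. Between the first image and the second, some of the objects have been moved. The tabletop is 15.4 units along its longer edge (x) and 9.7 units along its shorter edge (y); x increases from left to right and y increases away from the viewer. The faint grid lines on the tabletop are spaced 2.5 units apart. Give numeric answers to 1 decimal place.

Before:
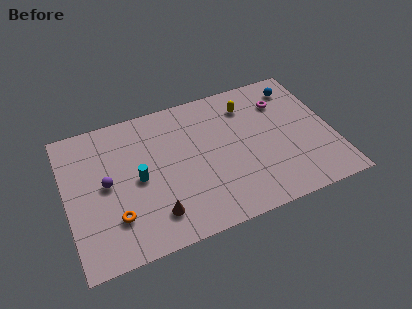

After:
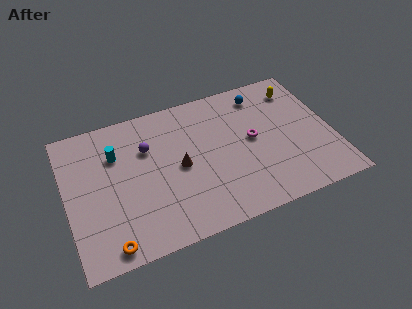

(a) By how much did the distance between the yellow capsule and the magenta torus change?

+2.0

Before: roughly 2.0 units apart; after: 4.0. That's 2.0 units further apart.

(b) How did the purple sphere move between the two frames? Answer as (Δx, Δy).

(2.5, 1.6)

The purple sphere started near (2.3, 5.0) and ended near (4.8, 6.6).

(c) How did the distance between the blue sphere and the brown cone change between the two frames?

-4.6

They were about 10.8 units apart before and 6.2 after — 4.6 units closer together.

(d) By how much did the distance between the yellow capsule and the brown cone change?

-0.3

They were about 8.2 units apart before and 7.9 after — 0.3 units closer together.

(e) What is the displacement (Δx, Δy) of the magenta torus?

(-2.0, -2.1)

From the two frames, the magenta torus sits at roughly (12.8, 7.2) before and (10.8, 5.1) after.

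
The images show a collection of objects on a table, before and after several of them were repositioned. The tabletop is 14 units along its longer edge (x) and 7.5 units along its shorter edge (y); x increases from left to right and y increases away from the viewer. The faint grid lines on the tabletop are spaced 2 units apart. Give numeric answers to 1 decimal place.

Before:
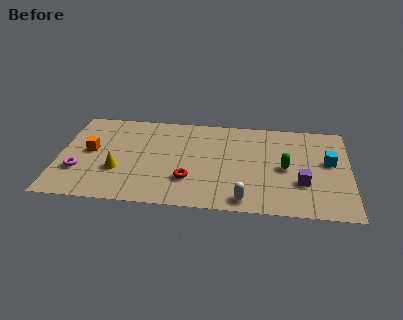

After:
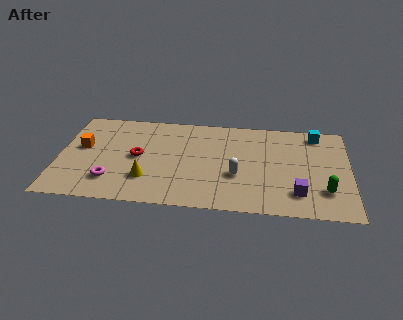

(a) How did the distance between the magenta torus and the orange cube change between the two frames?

+1.2

The distance was about 1.7 in the first image and 2.9 in the second, so they moved 1.2 units further apart.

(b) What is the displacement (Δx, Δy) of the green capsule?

(1.9, -1.6)

The green capsule was at about (10.9, 3.6) and moved to about (12.8, 2.0).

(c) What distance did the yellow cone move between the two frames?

1.5

The yellow cone was near (2.9, 2.6) before and (4.3, 2.1) after, so it travelled √(1.4² + 0.5²) ≈ 1.5 units.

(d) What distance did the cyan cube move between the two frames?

2.3

The cyan cube moved from about (13.0, 4.3) to (12.4, 6.5), a distance of √(0.6² + 2.2²) ≈ 2.3.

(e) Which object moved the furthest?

the red torus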